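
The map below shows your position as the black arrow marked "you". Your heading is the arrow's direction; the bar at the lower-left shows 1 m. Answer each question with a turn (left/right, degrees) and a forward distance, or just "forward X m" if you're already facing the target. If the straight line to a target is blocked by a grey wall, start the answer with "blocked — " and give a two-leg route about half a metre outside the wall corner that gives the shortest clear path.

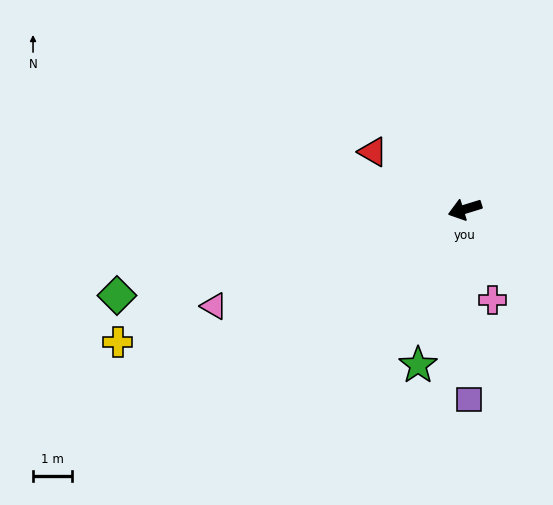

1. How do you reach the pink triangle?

turn left 4°, forward 6.9 m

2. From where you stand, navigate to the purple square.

turn left 74°, forward 4.9 m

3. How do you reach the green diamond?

turn right 3°, forward 9.2 m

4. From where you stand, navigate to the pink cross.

turn left 90°, forward 2.4 m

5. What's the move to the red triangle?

turn right 49°, forward 2.8 m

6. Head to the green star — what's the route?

turn left 56°, forward 4.2 m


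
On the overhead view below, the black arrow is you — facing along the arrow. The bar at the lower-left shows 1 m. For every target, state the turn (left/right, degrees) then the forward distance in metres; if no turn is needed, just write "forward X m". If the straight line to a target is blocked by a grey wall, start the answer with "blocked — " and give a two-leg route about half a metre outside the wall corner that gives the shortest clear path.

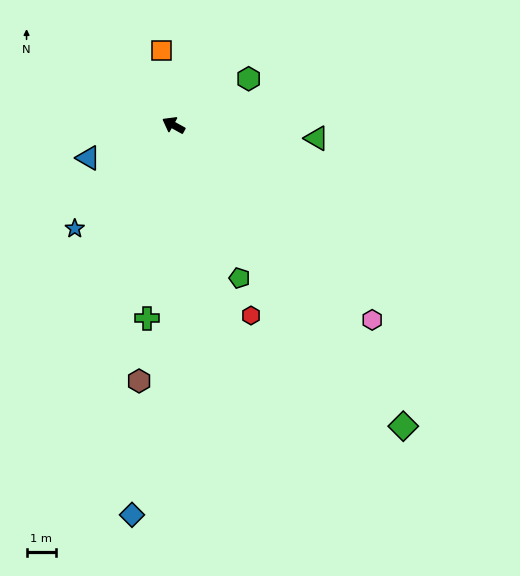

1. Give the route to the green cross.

turn left 111°, forward 6.7 m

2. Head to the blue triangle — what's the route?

turn left 50°, forward 3.2 m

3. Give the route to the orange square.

turn right 52°, forward 2.6 m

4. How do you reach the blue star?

turn left 75°, forward 4.9 m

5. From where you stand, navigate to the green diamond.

turn left 156°, forward 13.1 m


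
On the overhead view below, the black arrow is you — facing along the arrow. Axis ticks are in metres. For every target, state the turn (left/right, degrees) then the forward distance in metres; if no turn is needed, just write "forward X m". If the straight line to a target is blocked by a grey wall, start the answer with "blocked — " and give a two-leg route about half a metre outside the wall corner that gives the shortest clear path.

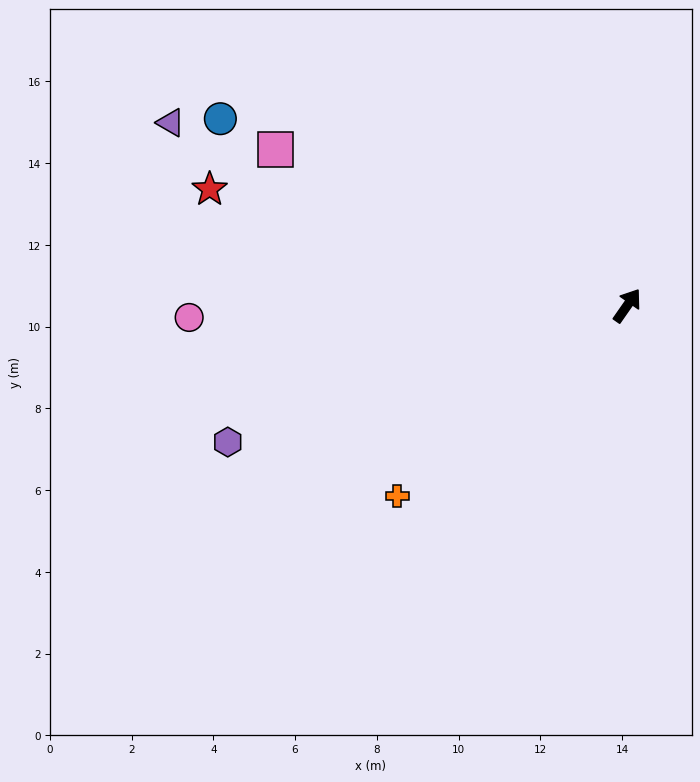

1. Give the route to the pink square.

turn left 101°, forward 9.4 m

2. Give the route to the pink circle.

turn left 126°, forward 10.7 m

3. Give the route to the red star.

turn left 109°, forward 10.6 m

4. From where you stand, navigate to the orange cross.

turn left 165°, forward 7.3 m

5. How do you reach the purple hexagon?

turn left 144°, forward 10.3 m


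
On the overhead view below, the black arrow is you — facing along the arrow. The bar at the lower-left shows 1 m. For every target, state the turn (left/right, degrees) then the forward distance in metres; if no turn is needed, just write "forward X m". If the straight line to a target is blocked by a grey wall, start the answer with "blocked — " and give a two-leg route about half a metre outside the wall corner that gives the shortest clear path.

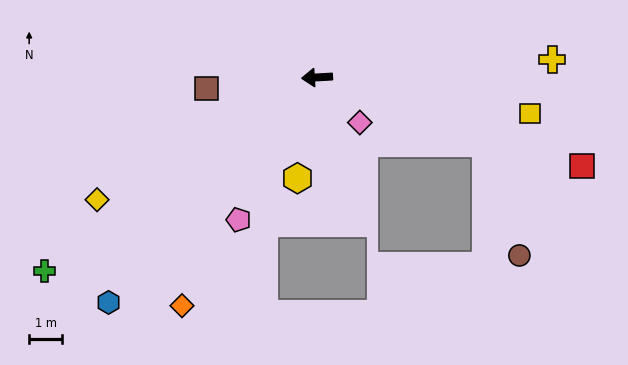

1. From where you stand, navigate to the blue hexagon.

turn left 44°, forward 9.2 m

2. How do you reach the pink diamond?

turn left 130°, forward 1.9 m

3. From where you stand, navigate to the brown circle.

blocked — turn left 156°, forward 5.4 m, then turn right 53°, forward 3.5 m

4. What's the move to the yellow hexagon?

turn left 76°, forward 3.1 m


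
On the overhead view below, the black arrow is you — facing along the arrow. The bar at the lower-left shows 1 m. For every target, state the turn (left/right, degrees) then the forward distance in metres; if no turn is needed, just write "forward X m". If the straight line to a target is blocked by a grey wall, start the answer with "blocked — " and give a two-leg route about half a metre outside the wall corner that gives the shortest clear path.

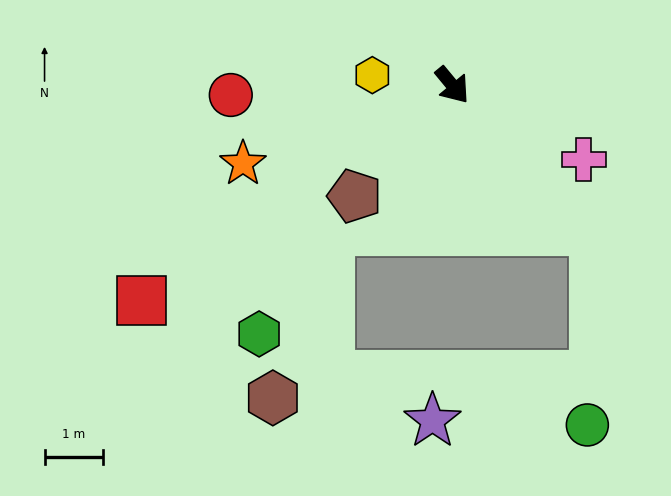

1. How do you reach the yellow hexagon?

turn right 137°, forward 1.4 m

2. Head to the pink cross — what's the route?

turn left 21°, forward 2.6 m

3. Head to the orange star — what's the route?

turn right 109°, forward 3.8 m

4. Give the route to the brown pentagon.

turn right 81°, forward 2.5 m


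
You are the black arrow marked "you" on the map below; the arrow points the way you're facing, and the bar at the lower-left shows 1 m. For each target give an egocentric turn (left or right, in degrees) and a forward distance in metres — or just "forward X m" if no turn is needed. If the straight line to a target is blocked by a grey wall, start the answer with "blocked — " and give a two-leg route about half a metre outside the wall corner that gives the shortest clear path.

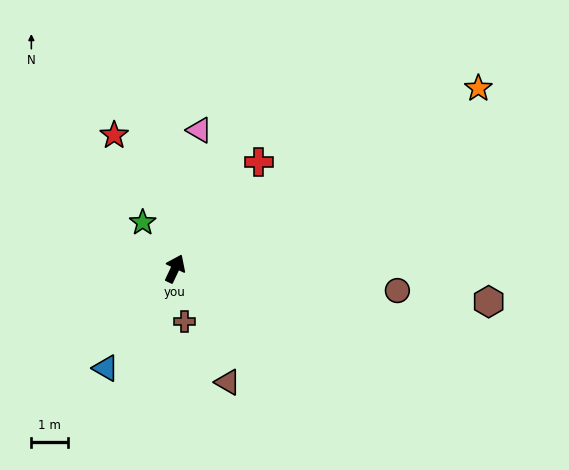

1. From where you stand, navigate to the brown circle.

turn right 70°, forward 6.1 m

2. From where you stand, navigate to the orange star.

turn right 34°, forward 9.7 m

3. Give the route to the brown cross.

turn right 144°, forward 1.5 m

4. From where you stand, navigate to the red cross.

turn right 13°, forward 3.7 m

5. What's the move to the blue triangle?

turn left 170°, forward 3.3 m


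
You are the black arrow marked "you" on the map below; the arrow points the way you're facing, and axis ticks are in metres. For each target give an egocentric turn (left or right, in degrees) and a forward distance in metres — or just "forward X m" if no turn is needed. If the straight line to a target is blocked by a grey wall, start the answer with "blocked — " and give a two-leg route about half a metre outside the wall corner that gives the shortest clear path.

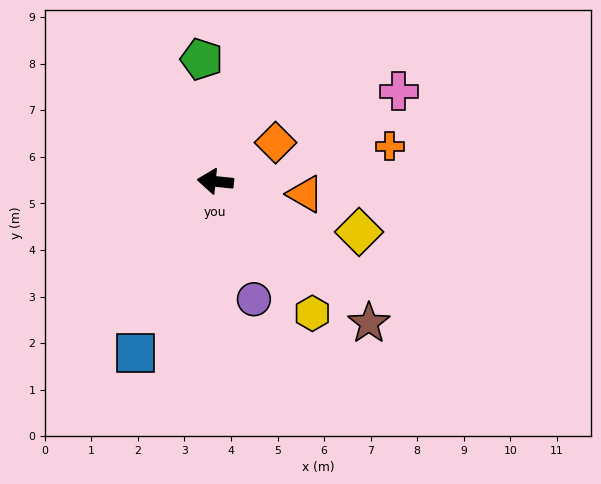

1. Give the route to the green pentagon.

turn right 78°, forward 2.6 m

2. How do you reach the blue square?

turn left 71°, forward 4.1 m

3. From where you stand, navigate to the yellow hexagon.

turn left 132°, forward 3.5 m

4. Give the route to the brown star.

turn left 143°, forward 4.5 m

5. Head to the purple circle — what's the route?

turn left 114°, forward 2.7 m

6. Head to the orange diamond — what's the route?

turn right 141°, forward 1.5 m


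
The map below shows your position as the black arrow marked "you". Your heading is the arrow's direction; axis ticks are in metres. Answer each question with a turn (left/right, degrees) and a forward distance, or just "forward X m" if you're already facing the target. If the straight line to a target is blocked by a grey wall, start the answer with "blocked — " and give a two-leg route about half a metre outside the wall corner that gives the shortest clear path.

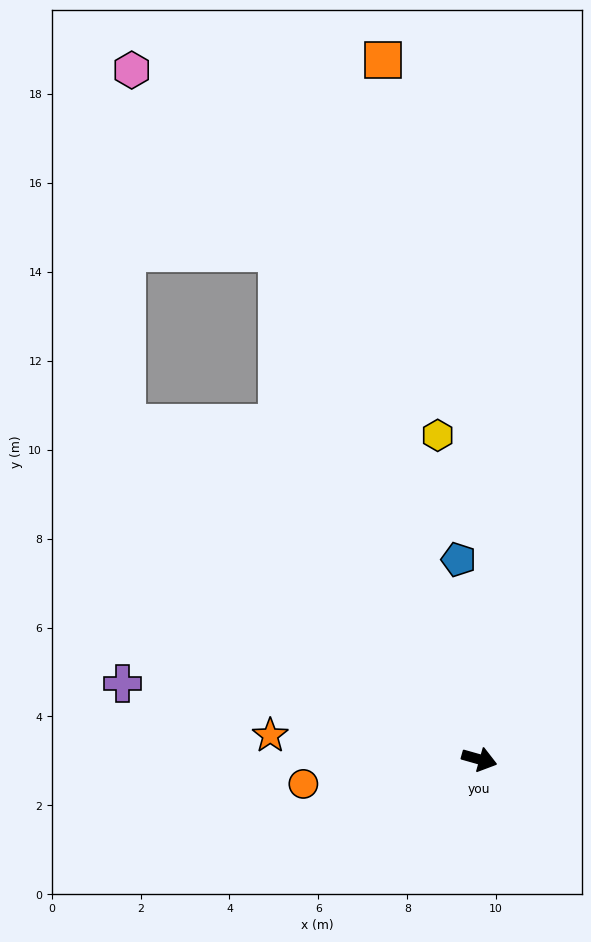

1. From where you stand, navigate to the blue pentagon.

turn left 112°, forward 4.5 m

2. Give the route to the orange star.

turn right 171°, forward 4.7 m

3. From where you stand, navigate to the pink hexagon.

blocked — turn left 128°, forward 12.3 m, then turn left 16°, forward 5.3 m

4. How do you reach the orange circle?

turn right 156°, forward 4.0 m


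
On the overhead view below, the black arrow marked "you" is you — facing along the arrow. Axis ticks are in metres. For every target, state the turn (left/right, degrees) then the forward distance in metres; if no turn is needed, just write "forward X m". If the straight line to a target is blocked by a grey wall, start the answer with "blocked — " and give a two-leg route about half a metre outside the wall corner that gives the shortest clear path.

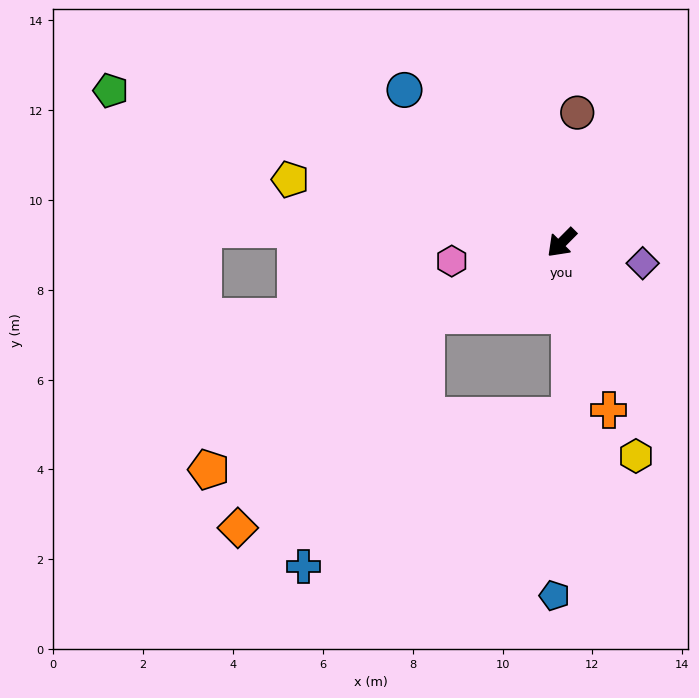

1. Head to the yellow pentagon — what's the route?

turn right 58°, forward 6.2 m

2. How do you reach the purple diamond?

turn left 121°, forward 1.9 m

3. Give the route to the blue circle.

turn right 89°, forward 4.9 m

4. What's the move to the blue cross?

blocked — turn right 17°, forward 3.4 m, then turn left 36°, forward 6.2 m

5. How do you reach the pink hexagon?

turn right 36°, forward 2.5 m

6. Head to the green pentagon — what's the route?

turn right 64°, forward 10.6 m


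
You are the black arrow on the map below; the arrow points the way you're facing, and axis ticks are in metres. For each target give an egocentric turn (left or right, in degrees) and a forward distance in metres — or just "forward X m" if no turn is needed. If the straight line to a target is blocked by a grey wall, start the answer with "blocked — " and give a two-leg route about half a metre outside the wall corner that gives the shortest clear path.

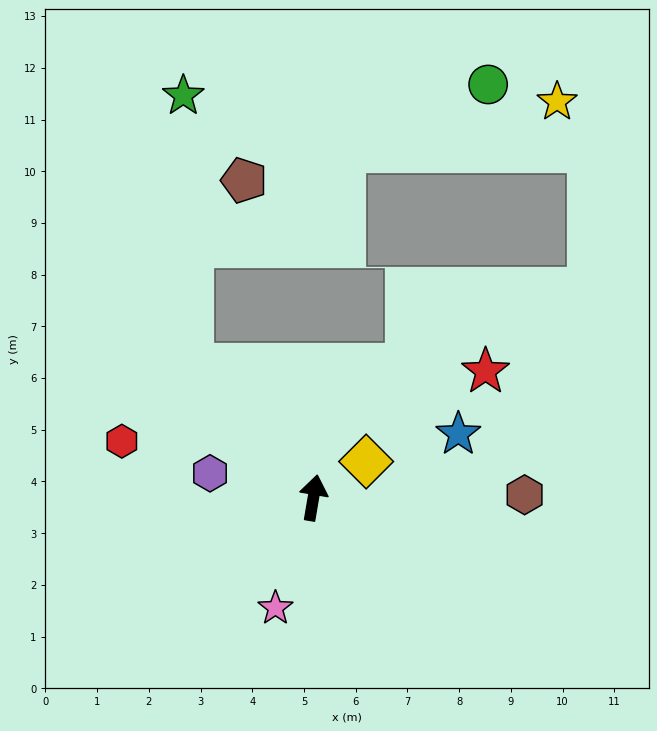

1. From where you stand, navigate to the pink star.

turn left 171°, forward 2.3 m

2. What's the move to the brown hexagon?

turn right 80°, forward 4.1 m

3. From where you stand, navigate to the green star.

blocked — turn left 52°, forward 3.5 m, then turn right 41°, forward 5.2 m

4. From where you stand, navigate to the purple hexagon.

turn left 86°, forward 2.1 m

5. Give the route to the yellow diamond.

turn right 46°, forward 1.2 m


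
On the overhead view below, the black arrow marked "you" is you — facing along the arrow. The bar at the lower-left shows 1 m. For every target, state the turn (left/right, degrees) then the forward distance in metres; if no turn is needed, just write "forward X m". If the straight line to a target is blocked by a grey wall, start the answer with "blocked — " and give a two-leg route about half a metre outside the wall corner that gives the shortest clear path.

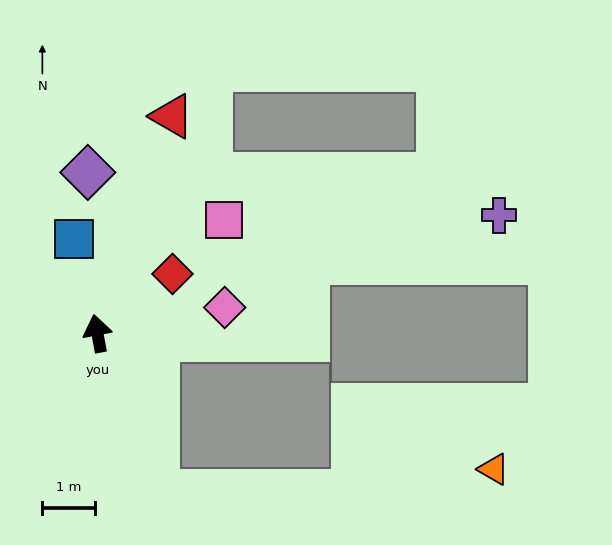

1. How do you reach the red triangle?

turn right 30°, forward 4.3 m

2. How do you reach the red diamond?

turn right 62°, forward 1.8 m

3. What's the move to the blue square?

turn left 3°, forward 1.8 m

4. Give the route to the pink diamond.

turn right 89°, forward 2.4 m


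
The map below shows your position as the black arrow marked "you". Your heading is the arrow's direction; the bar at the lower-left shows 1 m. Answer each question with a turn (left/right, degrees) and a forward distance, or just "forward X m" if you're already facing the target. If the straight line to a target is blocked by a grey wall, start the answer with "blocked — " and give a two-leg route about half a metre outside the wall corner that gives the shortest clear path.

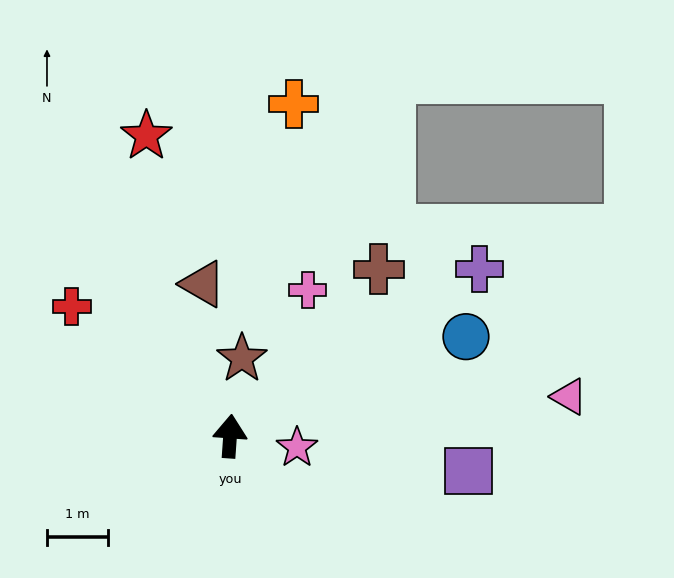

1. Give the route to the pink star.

turn right 96°, forward 1.1 m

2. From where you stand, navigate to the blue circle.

turn right 63°, forward 4.2 m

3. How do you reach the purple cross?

turn right 52°, forward 4.9 m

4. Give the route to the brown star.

turn right 5°, forward 1.3 m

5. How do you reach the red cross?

turn left 55°, forward 3.3 m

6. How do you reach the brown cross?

turn right 38°, forward 3.6 m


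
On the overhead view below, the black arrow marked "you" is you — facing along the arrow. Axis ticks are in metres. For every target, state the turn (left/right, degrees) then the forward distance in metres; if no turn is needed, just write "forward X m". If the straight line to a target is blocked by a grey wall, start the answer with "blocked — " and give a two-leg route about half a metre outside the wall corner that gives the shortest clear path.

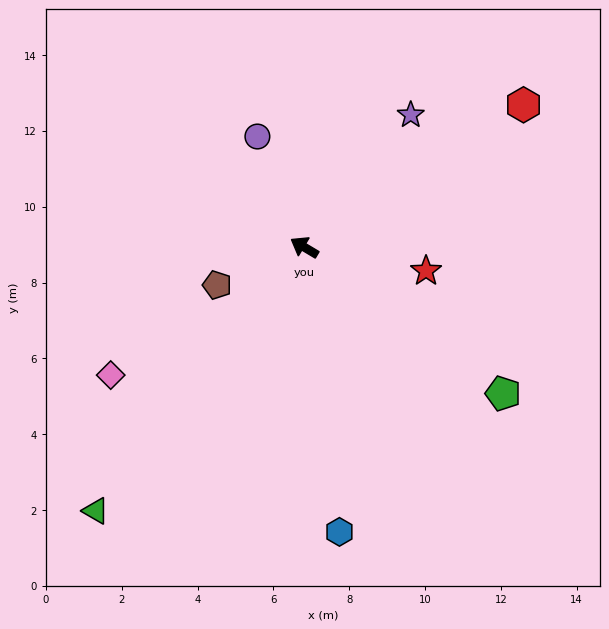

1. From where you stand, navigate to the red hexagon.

turn right 116°, forward 6.9 m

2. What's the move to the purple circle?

turn right 36°, forward 3.2 m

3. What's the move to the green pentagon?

turn left 174°, forward 6.5 m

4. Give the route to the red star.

turn right 160°, forward 3.3 m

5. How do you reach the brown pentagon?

turn left 54°, forward 2.5 m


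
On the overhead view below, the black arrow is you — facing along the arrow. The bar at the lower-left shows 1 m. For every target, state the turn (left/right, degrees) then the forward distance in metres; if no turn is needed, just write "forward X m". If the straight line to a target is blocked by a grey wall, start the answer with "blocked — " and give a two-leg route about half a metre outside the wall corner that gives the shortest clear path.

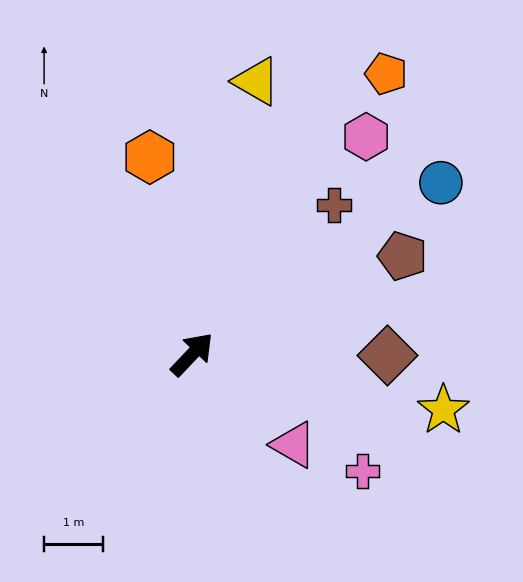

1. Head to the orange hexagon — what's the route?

turn left 56°, forward 3.4 m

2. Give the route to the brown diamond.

turn right 47°, forward 3.3 m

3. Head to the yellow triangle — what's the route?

turn left 30°, forward 4.8 m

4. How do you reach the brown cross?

forward 3.5 m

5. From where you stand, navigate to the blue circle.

turn right 12°, forward 5.1 m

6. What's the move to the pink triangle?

turn right 88°, forward 2.3 m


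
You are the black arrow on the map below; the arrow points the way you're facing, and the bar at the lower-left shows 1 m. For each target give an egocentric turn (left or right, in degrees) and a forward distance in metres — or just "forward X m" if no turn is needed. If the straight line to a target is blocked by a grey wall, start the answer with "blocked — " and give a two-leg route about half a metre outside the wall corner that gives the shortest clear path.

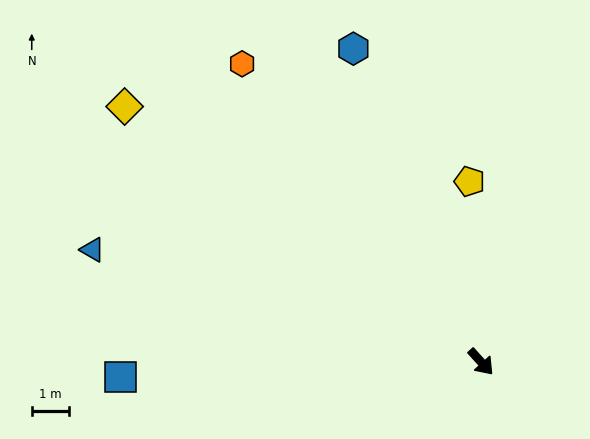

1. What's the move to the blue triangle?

turn right 148°, forward 10.8 m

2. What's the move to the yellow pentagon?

turn left 142°, forward 4.8 m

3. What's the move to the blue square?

turn right 130°, forward 9.6 m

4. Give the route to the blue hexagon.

turn left 160°, forward 9.0 m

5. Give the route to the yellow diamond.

turn right 168°, forward 11.7 m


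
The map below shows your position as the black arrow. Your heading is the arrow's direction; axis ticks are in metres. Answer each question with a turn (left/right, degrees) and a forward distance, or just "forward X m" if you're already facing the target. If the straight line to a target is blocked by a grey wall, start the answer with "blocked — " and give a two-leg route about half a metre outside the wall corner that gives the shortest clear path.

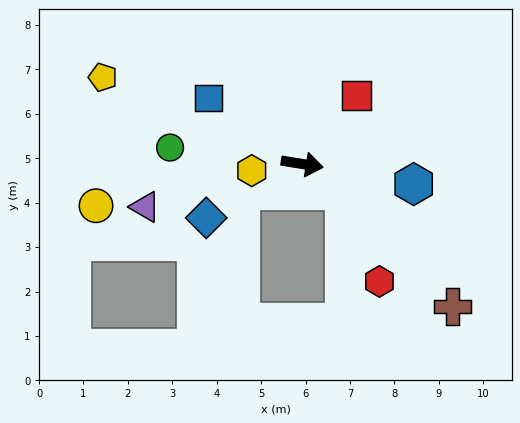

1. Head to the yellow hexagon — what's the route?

turn right 163°, forward 1.1 m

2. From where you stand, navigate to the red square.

turn left 61°, forward 2.0 m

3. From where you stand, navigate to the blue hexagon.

forward 2.5 m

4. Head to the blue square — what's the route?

turn left 154°, forward 2.6 m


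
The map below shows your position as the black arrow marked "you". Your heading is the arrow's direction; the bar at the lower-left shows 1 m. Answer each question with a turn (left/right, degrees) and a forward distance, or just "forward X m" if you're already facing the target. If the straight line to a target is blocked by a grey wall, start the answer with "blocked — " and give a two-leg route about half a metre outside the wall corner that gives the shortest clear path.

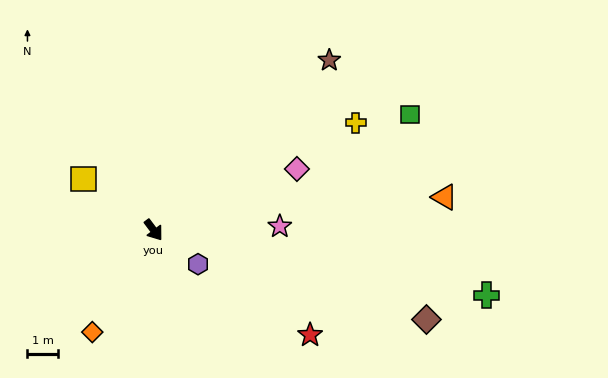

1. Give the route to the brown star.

turn left 97°, forward 8.0 m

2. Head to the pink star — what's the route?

turn left 55°, forward 4.1 m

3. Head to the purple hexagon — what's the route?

turn left 16°, forward 1.8 m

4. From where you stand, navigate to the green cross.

turn left 42°, forward 11.1 m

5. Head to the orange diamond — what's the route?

turn right 68°, forward 3.9 m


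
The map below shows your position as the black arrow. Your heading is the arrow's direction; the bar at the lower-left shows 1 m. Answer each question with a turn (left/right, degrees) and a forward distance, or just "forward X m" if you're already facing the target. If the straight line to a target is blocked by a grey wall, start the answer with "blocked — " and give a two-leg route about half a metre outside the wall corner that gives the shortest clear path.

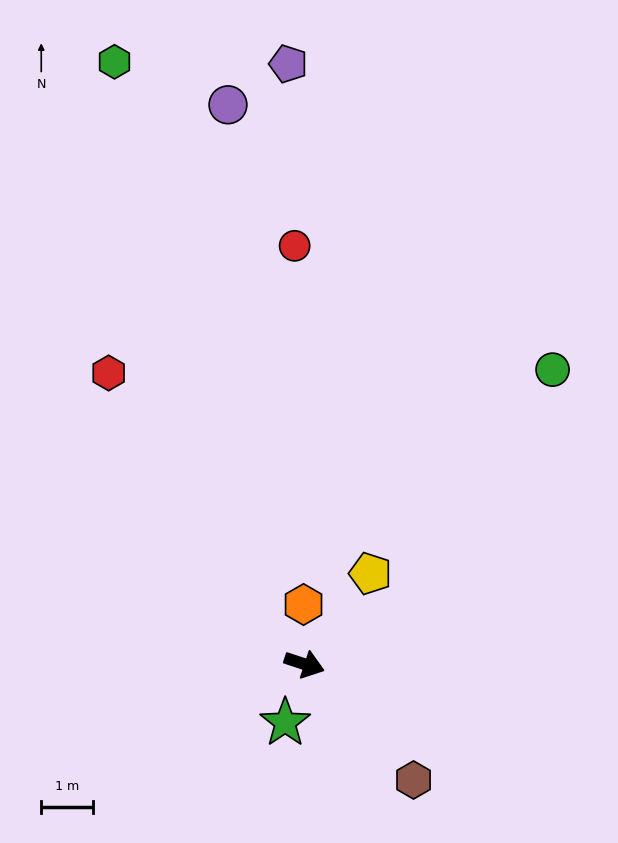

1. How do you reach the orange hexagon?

turn left 109°, forward 1.1 m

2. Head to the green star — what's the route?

turn right 90°, forward 1.2 m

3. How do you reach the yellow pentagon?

turn left 72°, forward 2.2 m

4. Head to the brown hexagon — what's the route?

turn right 29°, forward 3.1 m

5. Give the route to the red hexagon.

turn left 142°, forward 6.7 m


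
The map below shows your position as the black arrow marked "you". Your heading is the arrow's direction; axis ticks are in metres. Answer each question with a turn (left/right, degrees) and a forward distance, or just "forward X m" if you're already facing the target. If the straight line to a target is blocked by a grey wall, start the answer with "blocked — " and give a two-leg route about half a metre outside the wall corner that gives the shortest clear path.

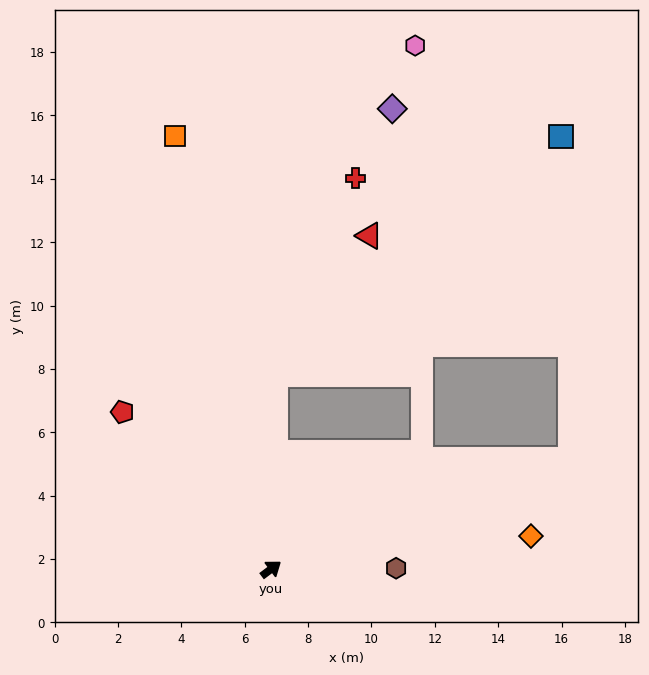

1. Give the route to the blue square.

blocked — turn left 52°, forward 6.2 m, then turn right 49°, forward 11.7 m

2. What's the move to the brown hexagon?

turn right 36°, forward 3.9 m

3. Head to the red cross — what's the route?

blocked — turn left 52°, forward 6.2 m, then turn right 21°, forward 6.7 m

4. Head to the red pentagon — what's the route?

turn left 97°, forward 6.8 m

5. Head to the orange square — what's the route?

turn left 66°, forward 14.0 m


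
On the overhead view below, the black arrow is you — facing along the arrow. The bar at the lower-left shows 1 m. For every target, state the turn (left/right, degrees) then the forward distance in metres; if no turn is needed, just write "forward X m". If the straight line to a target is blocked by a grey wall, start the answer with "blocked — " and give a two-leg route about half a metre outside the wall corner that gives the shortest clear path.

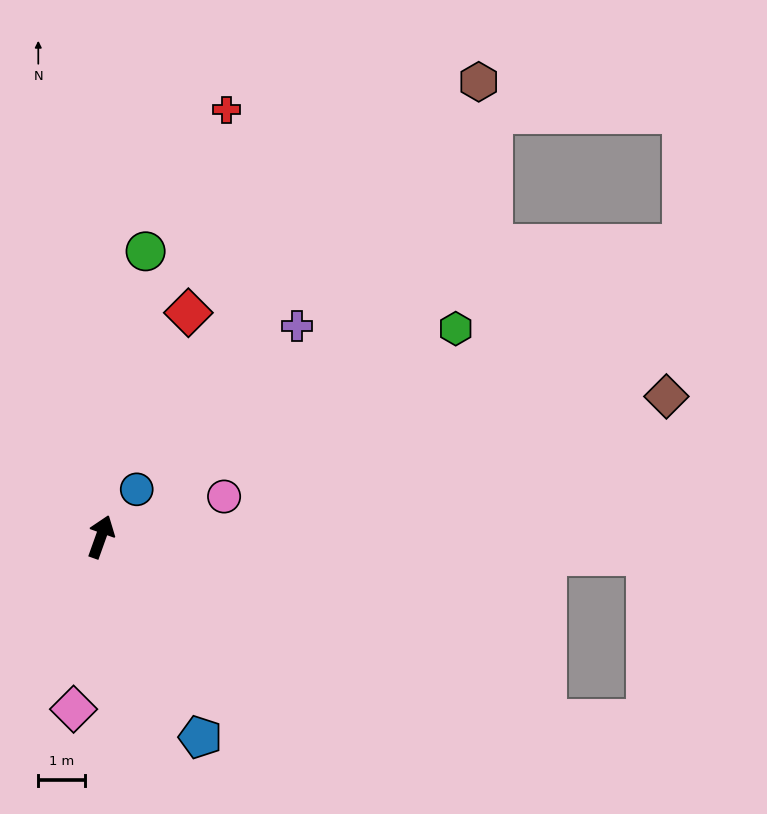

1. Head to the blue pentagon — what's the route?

turn right 134°, forward 4.8 m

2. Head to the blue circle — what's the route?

turn right 17°, forward 1.3 m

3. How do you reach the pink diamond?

turn right 169°, forward 3.8 m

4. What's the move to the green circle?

turn left 11°, forward 6.2 m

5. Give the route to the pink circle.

turn right 52°, forward 2.8 m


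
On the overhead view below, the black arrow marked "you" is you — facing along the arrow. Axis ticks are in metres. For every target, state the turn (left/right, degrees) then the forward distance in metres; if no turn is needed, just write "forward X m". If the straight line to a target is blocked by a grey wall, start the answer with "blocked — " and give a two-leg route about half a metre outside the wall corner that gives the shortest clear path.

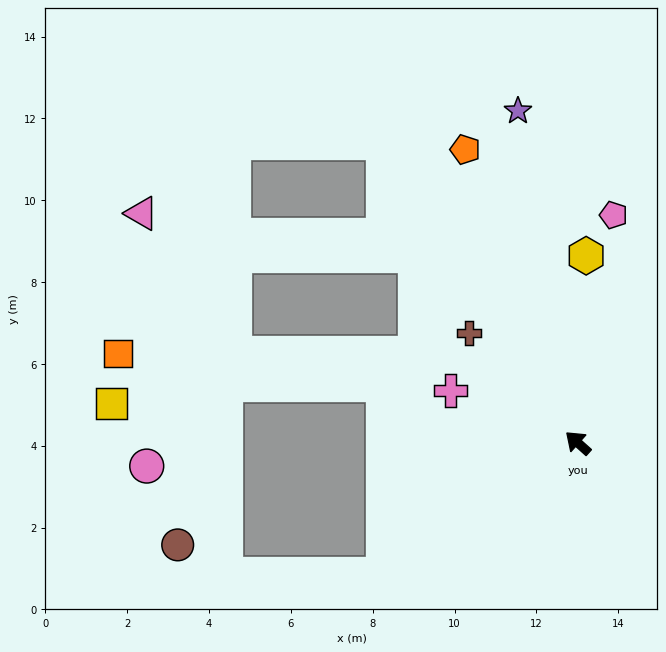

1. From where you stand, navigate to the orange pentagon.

turn right 27°, forward 7.7 m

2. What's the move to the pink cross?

turn left 19°, forward 3.4 m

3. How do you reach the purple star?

turn right 38°, forward 8.2 m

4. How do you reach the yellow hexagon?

turn right 51°, forward 4.6 m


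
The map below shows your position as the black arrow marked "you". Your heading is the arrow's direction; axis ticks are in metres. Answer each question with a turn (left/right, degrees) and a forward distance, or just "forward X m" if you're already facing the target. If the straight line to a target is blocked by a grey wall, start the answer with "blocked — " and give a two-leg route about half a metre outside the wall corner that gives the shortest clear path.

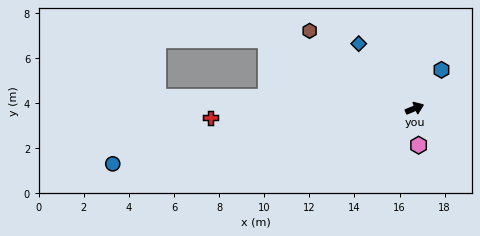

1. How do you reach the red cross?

turn left 160°, forward 9.1 m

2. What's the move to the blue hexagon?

turn left 33°, forward 2.1 m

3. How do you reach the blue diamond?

turn left 108°, forward 3.8 m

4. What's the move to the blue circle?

turn left 168°, forward 13.6 m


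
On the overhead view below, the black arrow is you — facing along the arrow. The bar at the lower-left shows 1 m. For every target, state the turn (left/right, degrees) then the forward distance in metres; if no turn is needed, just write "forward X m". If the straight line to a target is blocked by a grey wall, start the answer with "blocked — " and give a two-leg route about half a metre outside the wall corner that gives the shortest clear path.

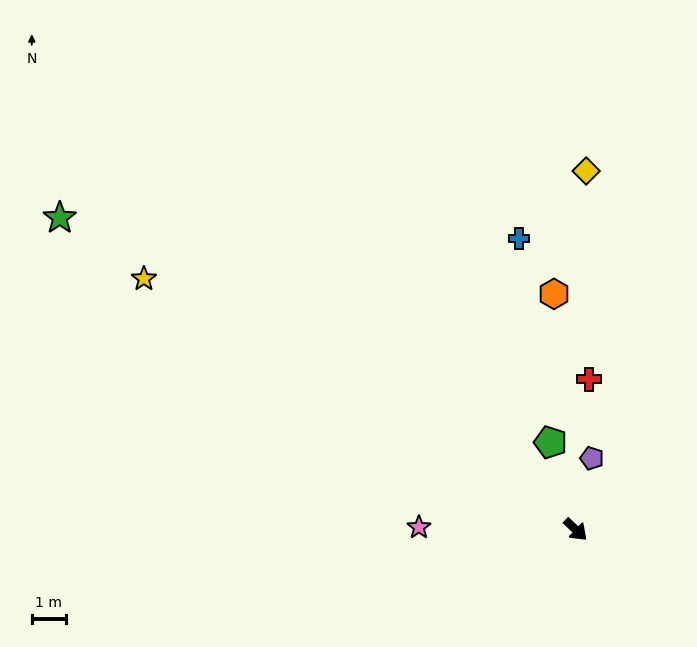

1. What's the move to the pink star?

turn right 137°, forward 4.6 m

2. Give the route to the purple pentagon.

turn left 121°, forward 2.1 m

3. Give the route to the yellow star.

turn right 167°, forward 14.5 m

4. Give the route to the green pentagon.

turn left 150°, forward 2.6 m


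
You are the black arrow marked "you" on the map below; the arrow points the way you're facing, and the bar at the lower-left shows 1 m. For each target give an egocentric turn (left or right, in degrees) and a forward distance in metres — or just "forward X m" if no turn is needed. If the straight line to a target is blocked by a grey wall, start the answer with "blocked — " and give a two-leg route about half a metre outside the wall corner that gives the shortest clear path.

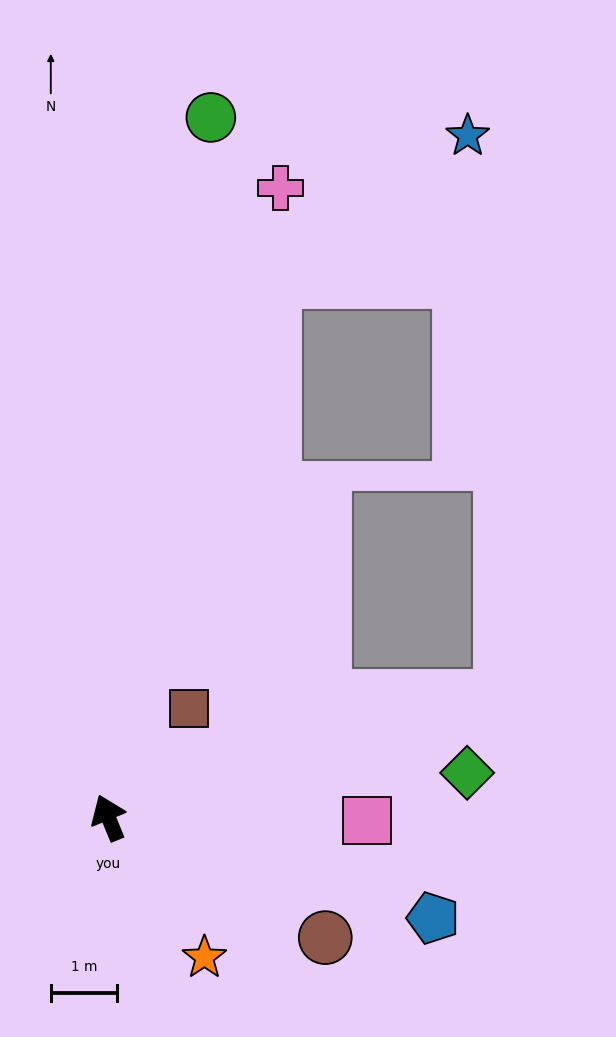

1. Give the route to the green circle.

turn right 31°, forward 10.6 m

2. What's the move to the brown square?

turn right 59°, forward 2.0 m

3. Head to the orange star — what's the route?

turn right 168°, forward 2.6 m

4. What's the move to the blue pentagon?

turn right 129°, forward 5.1 m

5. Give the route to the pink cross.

turn right 37°, forward 9.8 m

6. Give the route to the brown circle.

turn right 141°, forward 3.7 m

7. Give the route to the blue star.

blocked — turn right 39°, forward 8.5 m, then turn right 37°, forward 3.6 m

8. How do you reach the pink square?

turn right 113°, forward 3.9 m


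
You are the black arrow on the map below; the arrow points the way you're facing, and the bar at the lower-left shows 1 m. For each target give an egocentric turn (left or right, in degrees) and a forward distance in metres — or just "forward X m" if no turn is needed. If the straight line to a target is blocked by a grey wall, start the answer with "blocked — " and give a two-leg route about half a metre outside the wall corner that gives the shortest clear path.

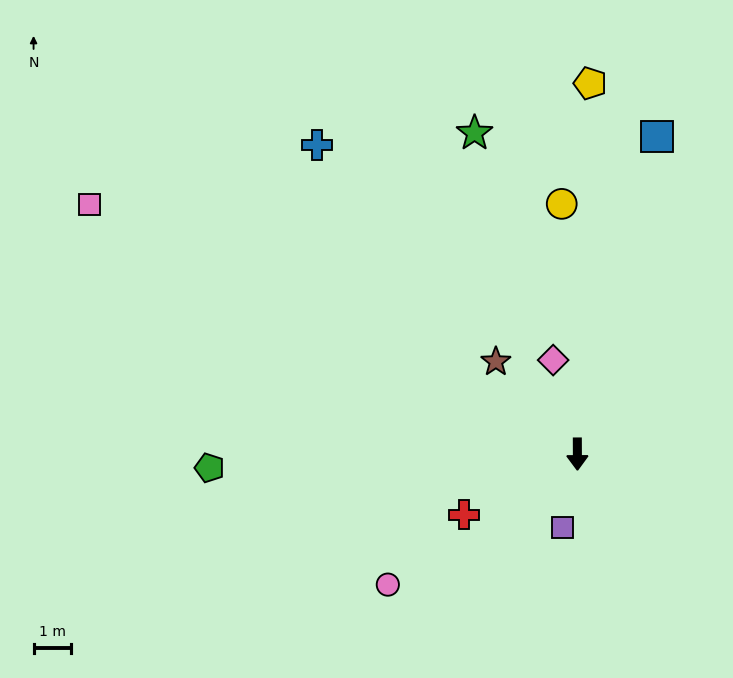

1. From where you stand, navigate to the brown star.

turn right 139°, forward 3.3 m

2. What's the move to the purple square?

turn right 12°, forward 2.0 m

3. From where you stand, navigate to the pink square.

turn right 117°, forward 14.7 m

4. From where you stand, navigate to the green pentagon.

turn right 88°, forward 9.9 m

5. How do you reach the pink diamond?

turn right 166°, forward 2.6 m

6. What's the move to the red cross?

turn right 62°, forward 3.4 m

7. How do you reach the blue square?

turn left 166°, forward 8.8 m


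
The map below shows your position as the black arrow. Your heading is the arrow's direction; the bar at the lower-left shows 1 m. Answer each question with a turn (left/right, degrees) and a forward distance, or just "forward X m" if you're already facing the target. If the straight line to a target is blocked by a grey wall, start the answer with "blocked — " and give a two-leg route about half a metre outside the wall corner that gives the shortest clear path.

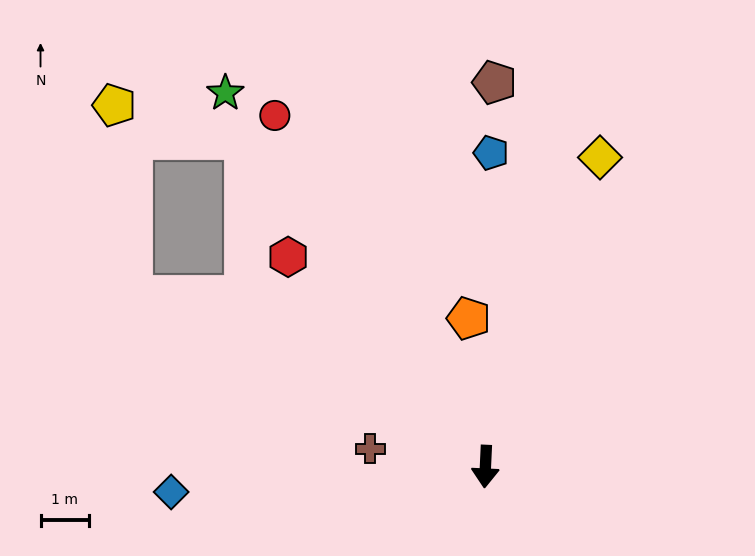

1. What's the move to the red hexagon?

turn right 134°, forward 5.9 m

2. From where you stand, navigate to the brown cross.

turn right 96°, forward 2.4 m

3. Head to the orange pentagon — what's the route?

turn right 171°, forward 3.1 m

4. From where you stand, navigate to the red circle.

turn right 146°, forward 8.4 m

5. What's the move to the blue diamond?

turn right 83°, forward 6.4 m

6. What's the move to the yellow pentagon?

blocked — turn right 141°, forward 8.3 m, then turn left 39°, forward 2.8 m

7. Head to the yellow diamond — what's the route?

turn left 162°, forward 6.7 m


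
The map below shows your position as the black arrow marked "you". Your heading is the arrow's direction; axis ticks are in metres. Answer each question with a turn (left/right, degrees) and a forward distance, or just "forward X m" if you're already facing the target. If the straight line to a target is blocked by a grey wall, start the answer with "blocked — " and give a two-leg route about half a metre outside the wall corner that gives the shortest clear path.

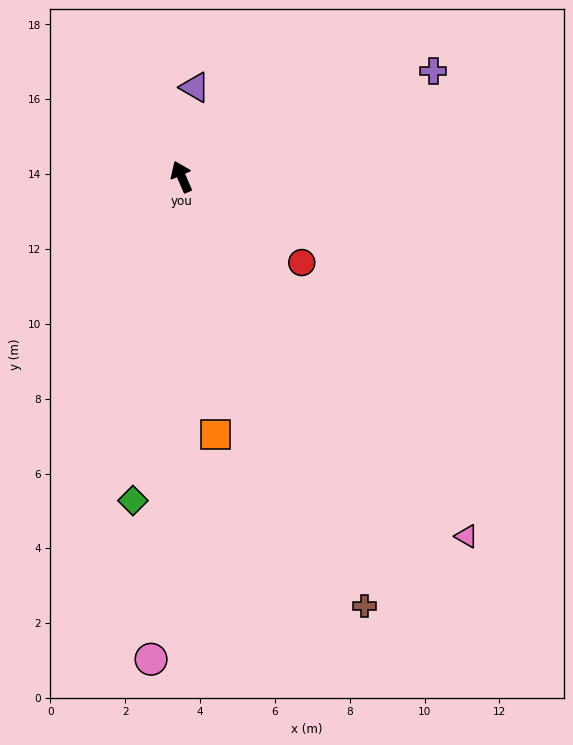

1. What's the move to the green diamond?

turn left 148°, forward 8.8 m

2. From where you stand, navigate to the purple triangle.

turn right 32°, forward 2.4 m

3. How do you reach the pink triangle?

turn right 165°, forward 12.3 m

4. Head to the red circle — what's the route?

turn right 149°, forward 3.9 m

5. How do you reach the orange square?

turn left 164°, forward 6.9 m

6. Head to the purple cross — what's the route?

turn right 91°, forward 7.3 m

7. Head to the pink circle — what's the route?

turn left 153°, forward 12.9 m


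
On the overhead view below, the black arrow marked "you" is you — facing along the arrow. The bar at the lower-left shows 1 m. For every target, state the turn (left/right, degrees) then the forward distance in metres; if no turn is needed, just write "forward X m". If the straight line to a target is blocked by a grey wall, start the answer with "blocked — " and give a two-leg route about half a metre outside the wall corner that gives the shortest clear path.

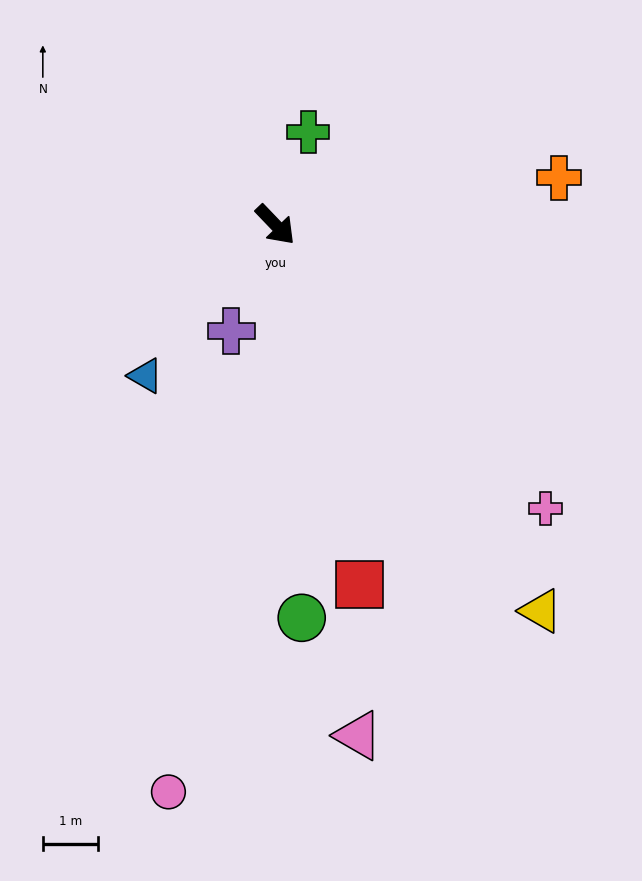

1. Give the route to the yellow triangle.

turn right 9°, forward 8.5 m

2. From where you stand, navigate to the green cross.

turn left 117°, forward 1.8 m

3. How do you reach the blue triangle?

turn right 84°, forward 3.6 m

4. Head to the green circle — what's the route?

turn right 40°, forward 7.1 m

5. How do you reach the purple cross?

turn right 66°, forward 2.1 m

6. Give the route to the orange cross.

turn left 56°, forward 5.2 m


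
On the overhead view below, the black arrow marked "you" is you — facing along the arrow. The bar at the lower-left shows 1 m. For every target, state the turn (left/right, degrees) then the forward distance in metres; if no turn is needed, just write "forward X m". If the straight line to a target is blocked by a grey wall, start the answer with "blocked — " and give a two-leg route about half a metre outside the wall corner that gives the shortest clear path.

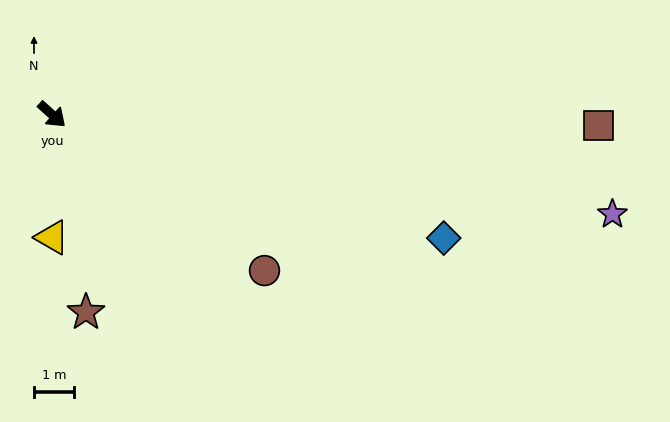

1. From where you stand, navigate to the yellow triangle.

turn right 48°, forward 3.1 m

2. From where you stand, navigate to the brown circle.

turn left 6°, forward 6.7 m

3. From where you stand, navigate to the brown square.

turn left 41°, forward 13.8 m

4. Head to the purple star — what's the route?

turn left 32°, forward 14.4 m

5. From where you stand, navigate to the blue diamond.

turn left 25°, forward 10.4 m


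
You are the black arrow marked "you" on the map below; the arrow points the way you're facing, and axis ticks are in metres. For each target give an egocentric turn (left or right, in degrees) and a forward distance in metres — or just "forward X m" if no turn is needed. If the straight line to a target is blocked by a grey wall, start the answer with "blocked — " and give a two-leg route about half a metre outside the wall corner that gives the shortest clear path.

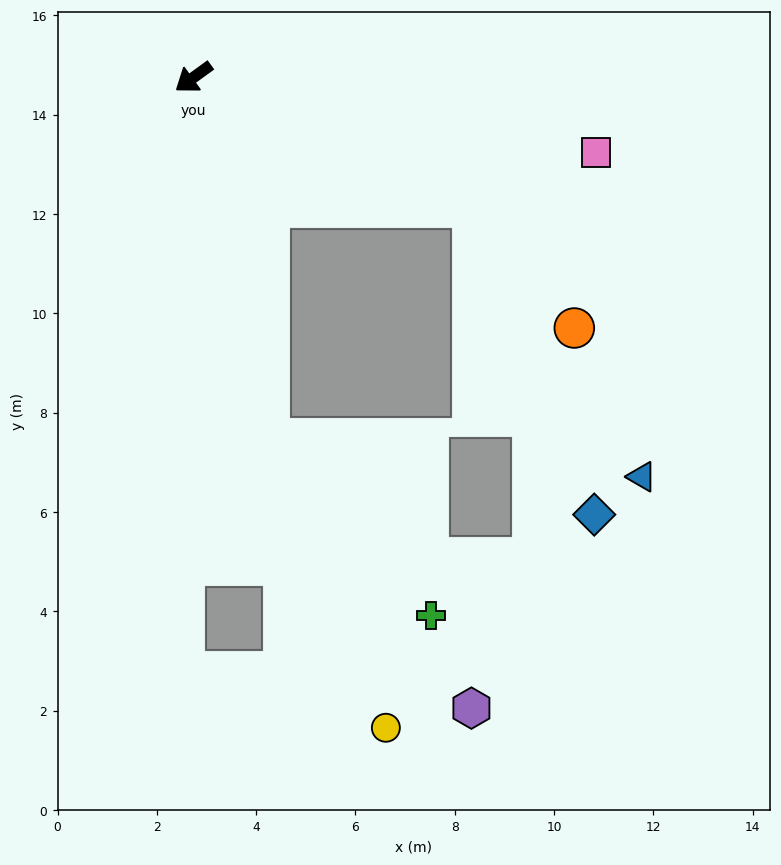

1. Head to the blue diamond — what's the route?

blocked — turn left 119°, forward 6.2 m, then turn right 43°, forward 6.7 m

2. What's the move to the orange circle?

blocked — turn left 119°, forward 6.2 m, then turn right 25°, forward 3.2 m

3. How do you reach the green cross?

blocked — turn left 66°, forward 7.4 m, then turn left 31°, forward 4.8 m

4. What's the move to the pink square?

turn left 133°, forward 8.2 m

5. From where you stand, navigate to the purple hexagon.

blocked — turn left 66°, forward 7.4 m, then turn left 25°, forward 6.8 m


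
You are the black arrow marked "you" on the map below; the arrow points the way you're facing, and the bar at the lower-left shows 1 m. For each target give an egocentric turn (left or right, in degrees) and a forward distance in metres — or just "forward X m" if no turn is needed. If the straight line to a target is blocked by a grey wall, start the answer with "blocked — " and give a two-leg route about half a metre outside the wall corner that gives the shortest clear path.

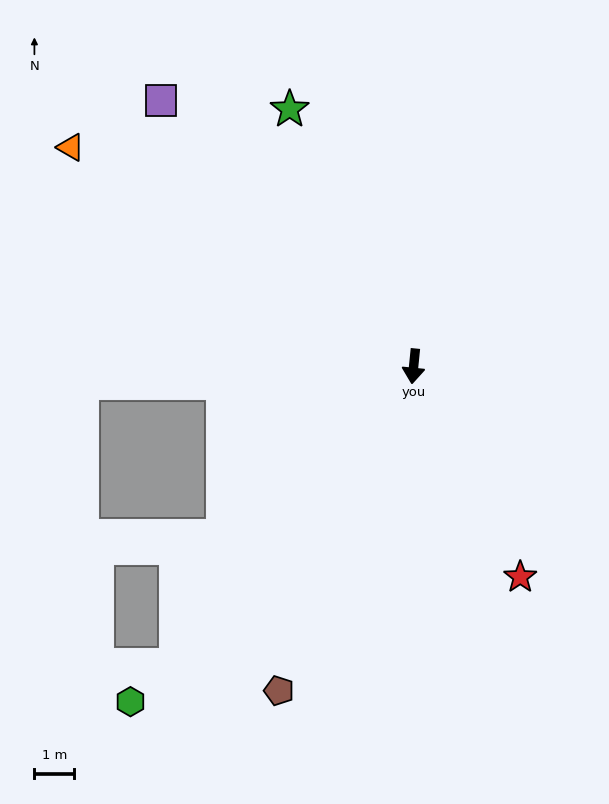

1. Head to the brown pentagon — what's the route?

turn right 17°, forward 8.8 m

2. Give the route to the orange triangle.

turn right 117°, forward 10.2 m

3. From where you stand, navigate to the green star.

turn right 149°, forward 7.2 m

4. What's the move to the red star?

turn left 33°, forward 5.9 m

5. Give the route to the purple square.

turn right 131°, forward 9.2 m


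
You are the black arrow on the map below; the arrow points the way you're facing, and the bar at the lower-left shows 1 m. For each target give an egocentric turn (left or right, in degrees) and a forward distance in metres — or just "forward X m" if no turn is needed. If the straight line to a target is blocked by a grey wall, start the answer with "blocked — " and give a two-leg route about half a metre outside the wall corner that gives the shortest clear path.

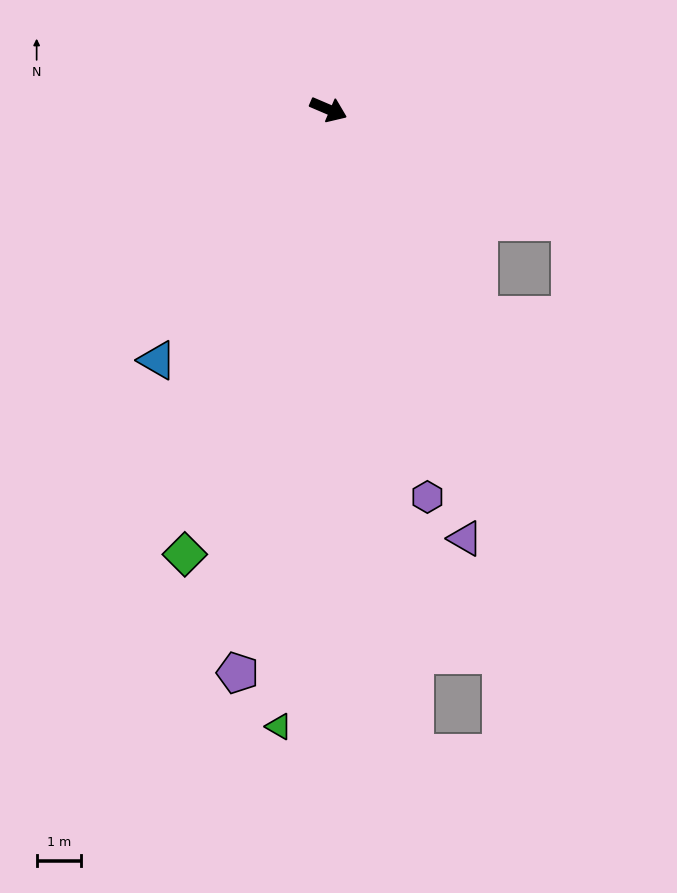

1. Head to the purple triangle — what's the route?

turn right 49°, forward 10.2 m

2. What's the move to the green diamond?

turn right 85°, forward 10.6 m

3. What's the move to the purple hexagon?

turn right 53°, forward 9.1 m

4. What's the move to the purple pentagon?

turn right 76°, forward 12.9 m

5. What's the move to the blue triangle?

turn right 101°, forward 6.9 m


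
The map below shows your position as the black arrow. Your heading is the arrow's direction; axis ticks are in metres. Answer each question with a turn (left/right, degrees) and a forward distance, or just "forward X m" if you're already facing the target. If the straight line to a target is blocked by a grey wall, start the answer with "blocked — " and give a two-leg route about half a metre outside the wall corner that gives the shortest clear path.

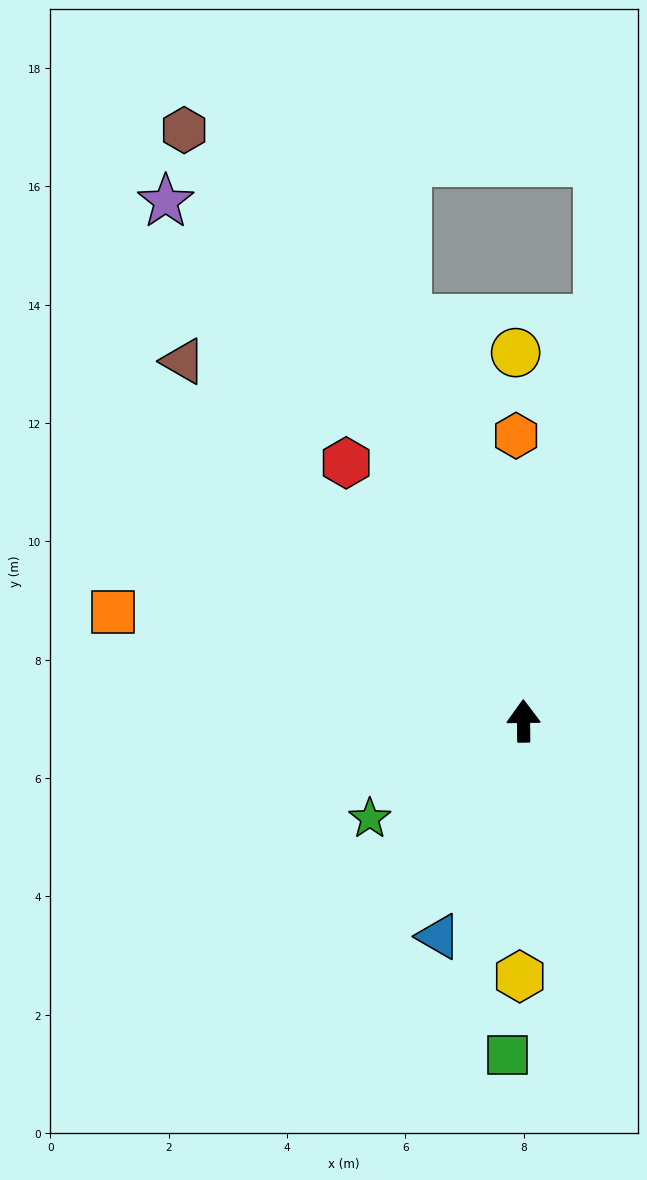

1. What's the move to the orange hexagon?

forward 4.8 m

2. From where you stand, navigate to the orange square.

turn left 74°, forward 7.2 m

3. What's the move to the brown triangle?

turn left 43°, forward 8.4 m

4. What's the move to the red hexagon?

turn left 34°, forward 5.3 m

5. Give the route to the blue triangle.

turn left 158°, forward 3.9 m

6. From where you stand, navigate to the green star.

turn left 122°, forward 3.1 m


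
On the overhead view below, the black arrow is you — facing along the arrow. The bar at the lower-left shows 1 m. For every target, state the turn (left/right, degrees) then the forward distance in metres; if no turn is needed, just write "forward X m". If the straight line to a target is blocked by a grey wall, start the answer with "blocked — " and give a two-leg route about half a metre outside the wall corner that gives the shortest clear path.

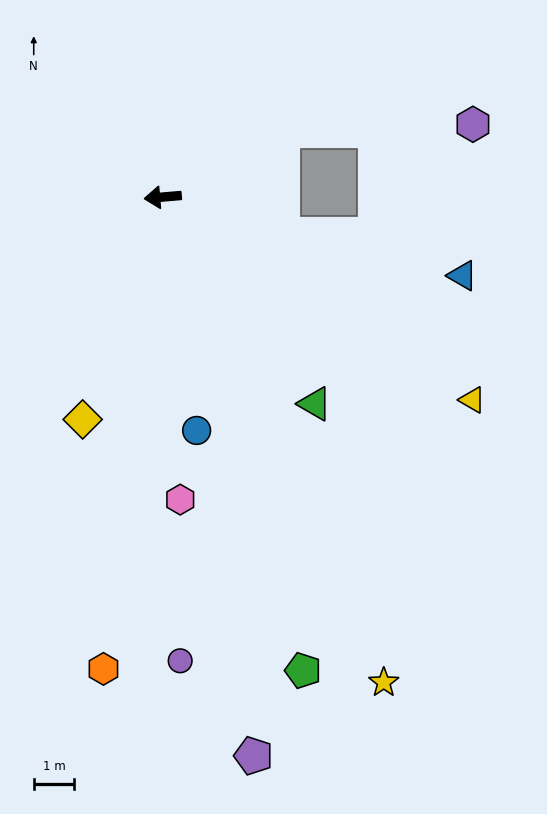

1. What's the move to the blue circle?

turn left 93°, forward 5.8 m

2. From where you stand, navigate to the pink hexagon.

turn left 88°, forward 7.5 m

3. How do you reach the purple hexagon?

blocked — turn right 156°, forward 3.4 m, then turn right 27°, forward 4.7 m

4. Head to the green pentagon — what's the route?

turn left 102°, forward 12.2 m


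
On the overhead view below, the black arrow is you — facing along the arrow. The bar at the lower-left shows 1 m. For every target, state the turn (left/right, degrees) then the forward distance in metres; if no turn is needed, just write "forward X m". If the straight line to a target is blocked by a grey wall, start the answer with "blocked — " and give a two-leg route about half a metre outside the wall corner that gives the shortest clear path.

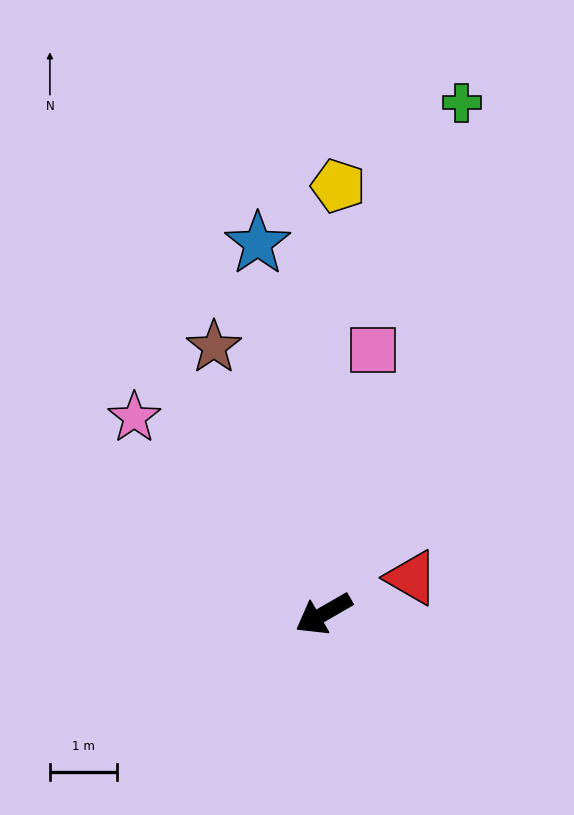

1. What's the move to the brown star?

turn right 98°, forward 4.3 m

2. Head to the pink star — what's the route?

turn right 76°, forward 4.1 m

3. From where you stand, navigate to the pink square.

turn right 131°, forward 4.0 m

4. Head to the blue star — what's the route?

turn right 110°, forward 5.6 m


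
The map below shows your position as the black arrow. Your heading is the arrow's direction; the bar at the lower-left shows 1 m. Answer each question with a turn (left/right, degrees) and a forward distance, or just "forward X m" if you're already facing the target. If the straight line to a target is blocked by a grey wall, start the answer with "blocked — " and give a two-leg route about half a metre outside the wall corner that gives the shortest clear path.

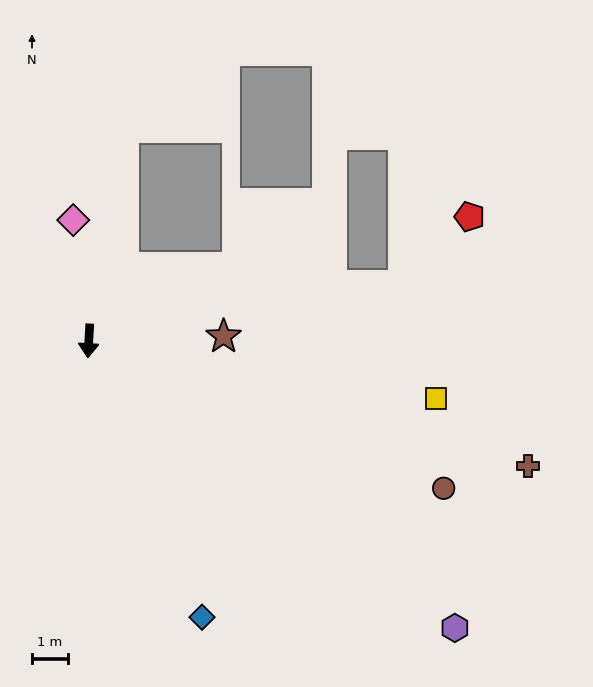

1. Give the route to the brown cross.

turn left 77°, forward 12.7 m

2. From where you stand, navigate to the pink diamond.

turn right 169°, forward 3.4 m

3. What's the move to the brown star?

turn left 95°, forward 3.7 m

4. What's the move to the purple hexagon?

turn left 55°, forward 12.9 m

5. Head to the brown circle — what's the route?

turn left 71°, forward 10.7 m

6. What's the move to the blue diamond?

turn left 26°, forward 8.3 m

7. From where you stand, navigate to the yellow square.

turn left 84°, forward 9.8 m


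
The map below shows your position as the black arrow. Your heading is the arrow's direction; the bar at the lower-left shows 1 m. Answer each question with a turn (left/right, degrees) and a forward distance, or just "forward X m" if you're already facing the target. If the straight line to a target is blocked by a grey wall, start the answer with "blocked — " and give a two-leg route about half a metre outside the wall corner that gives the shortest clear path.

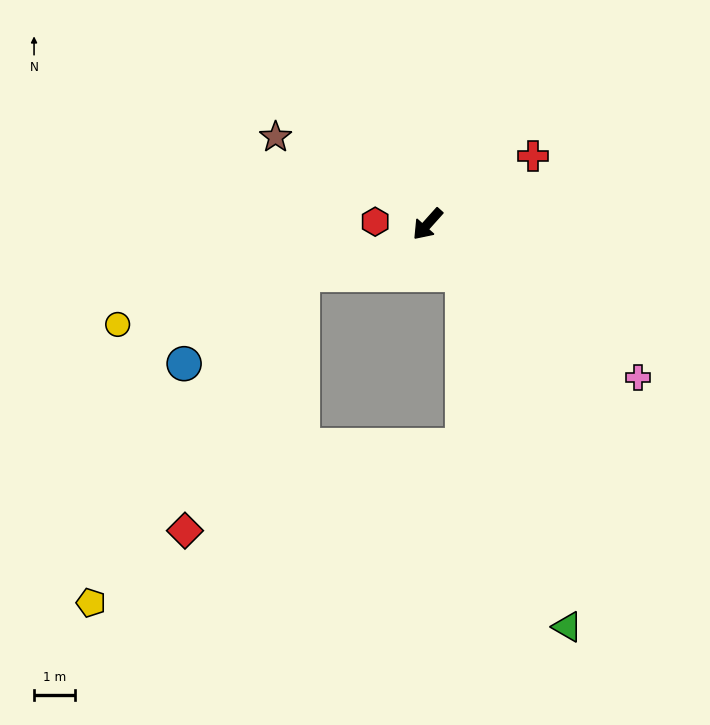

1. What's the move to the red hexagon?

turn right 51°, forward 1.3 m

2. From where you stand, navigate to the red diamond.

blocked — turn right 26°, forward 3.3 m, then turn left 43°, forward 6.9 m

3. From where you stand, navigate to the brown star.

turn right 78°, forward 4.3 m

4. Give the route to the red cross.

turn left 165°, forward 3.1 m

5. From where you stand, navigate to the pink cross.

turn left 96°, forward 6.4 m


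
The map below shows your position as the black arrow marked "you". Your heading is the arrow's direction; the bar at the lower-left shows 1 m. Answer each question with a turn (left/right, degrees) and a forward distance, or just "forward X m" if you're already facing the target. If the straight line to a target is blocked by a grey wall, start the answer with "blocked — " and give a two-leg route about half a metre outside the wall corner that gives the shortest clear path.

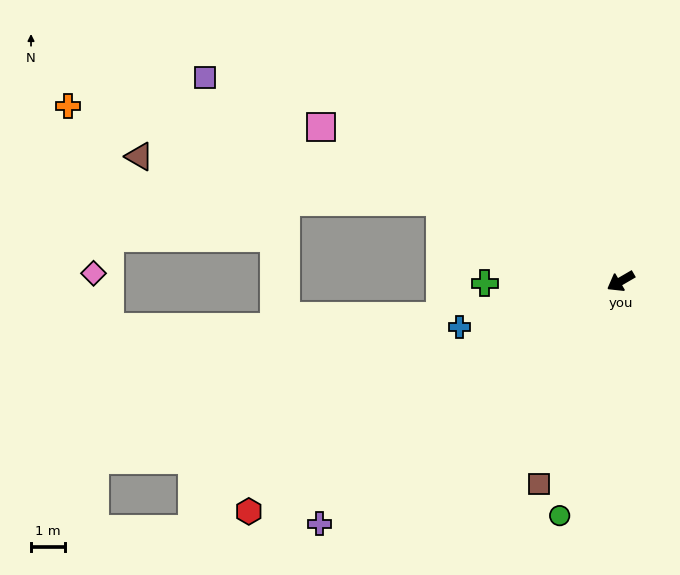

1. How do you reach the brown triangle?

blocked — turn right 54°, forward 5.8 m, then turn left 15°, forward 8.9 m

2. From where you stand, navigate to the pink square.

turn right 57°, forward 9.9 m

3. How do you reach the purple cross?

turn left 9°, forward 11.4 m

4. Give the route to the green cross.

turn right 29°, forward 4.0 m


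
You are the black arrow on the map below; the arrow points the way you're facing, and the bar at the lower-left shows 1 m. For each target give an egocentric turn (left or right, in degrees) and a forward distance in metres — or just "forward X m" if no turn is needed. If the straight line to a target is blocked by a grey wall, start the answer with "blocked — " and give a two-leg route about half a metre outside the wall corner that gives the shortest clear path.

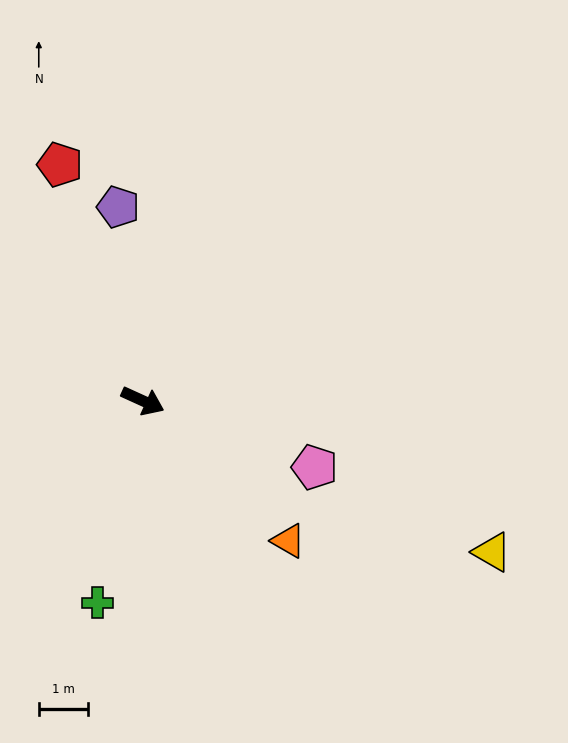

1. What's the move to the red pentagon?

turn left 134°, forward 5.1 m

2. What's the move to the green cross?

turn right 78°, forward 4.2 m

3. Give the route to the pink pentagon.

turn left 3°, forward 3.8 m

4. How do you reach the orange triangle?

turn right 19°, forward 4.1 m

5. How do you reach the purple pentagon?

turn left 122°, forward 4.0 m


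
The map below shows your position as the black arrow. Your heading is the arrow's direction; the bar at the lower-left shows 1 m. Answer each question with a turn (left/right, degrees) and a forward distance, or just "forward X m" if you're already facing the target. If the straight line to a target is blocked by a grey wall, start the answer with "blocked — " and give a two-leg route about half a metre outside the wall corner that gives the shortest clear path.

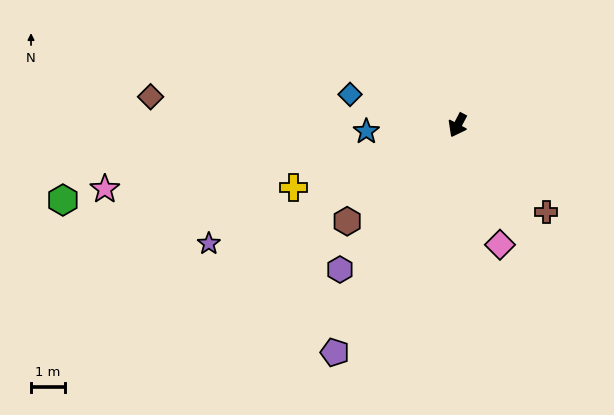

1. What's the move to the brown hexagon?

turn right 21°, forward 4.3 m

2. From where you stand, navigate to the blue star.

turn right 58°, forward 2.7 m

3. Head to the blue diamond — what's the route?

turn right 78°, forward 3.3 m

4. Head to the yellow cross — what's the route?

turn right 41°, forward 5.1 m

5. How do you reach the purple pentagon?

forward 7.5 m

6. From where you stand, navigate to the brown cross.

turn left 74°, forward 3.6 m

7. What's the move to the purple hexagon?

turn right 11°, forward 5.4 m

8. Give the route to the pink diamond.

turn left 47°, forward 3.7 m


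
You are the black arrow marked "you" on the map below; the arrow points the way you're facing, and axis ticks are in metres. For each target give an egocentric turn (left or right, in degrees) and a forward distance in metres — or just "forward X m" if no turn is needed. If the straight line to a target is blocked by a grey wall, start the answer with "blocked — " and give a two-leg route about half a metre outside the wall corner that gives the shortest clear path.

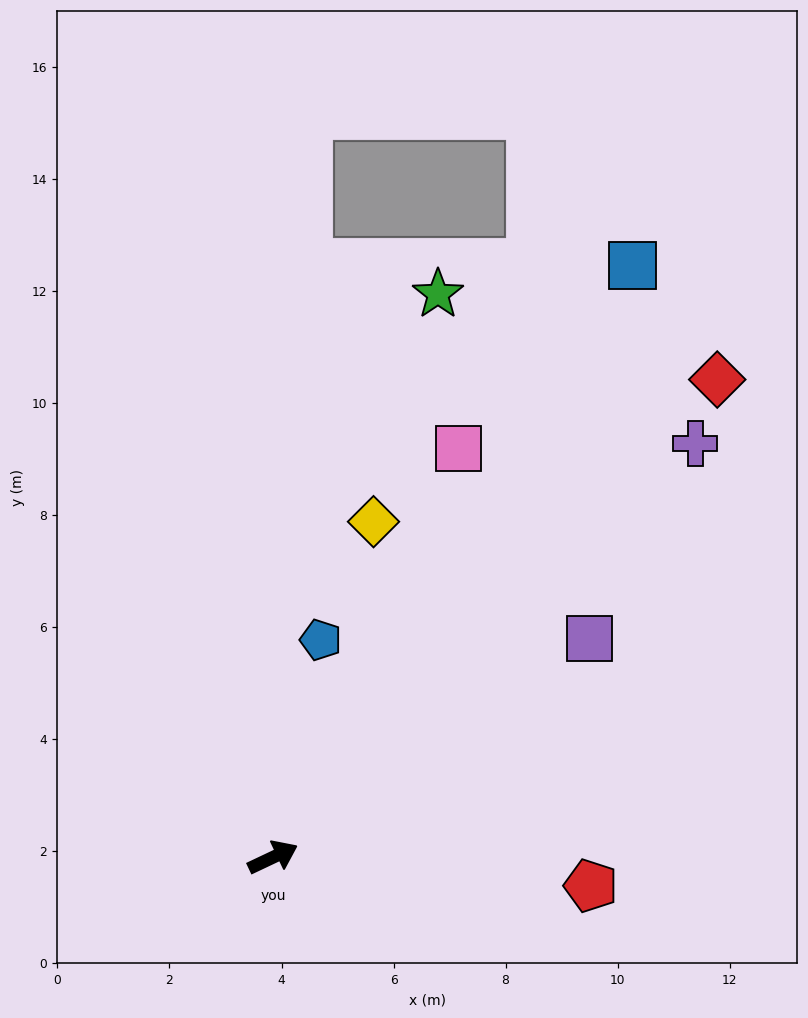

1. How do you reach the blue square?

turn left 33°, forward 12.4 m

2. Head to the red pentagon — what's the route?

turn right 30°, forward 5.7 m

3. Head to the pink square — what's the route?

turn left 40°, forward 8.0 m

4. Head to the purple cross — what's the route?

turn left 19°, forward 10.6 m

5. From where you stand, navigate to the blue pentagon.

turn left 52°, forward 4.0 m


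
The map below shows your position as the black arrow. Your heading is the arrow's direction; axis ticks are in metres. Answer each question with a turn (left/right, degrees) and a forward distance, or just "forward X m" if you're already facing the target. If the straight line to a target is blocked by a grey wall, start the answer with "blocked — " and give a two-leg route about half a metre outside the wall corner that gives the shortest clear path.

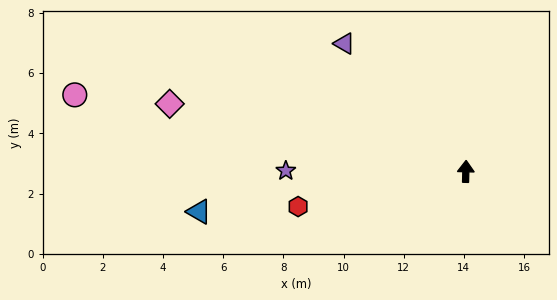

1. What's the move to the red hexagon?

turn left 103°, forward 5.7 m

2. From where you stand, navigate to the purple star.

turn left 91°, forward 6.0 m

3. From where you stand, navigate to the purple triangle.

turn left 45°, forward 5.9 m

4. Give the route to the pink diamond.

turn left 79°, forward 10.1 m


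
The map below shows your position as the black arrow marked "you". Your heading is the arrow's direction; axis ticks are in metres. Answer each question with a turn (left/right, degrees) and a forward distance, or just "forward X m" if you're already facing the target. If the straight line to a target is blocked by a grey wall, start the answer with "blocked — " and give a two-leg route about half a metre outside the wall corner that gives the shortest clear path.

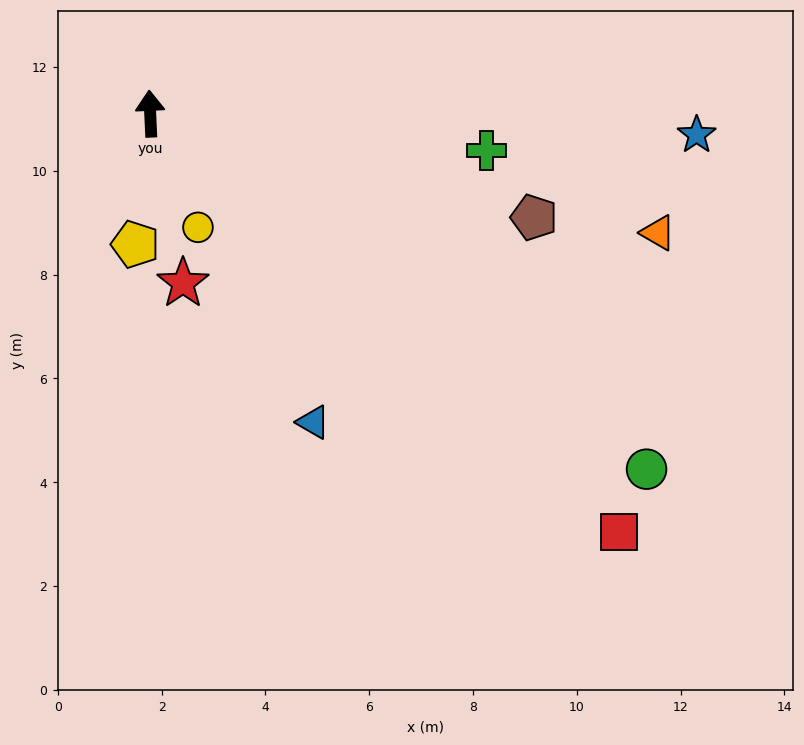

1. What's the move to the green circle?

turn right 128°, forward 11.8 m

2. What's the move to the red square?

turn right 134°, forward 12.1 m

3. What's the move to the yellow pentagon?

turn left 171°, forward 2.5 m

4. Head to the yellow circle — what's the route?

turn right 160°, forward 2.4 m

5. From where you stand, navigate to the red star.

turn right 172°, forward 3.3 m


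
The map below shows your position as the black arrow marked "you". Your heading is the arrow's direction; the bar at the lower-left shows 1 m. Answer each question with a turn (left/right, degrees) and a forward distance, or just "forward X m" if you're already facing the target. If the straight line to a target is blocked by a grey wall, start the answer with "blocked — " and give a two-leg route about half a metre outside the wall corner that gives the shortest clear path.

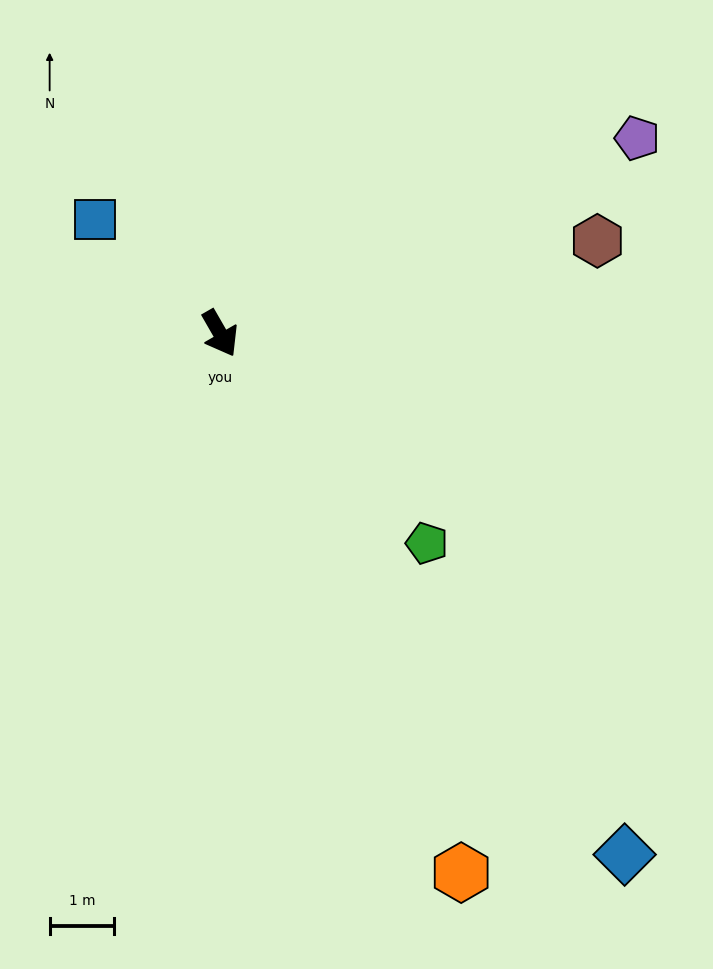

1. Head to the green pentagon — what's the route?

turn left 15°, forward 4.6 m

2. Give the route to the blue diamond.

turn left 8°, forward 10.2 m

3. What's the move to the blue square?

turn right 162°, forward 2.6 m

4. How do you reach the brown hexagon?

turn left 74°, forward 6.0 m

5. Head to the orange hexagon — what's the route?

turn right 6°, forward 9.2 m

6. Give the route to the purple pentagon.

turn left 85°, forward 7.1 m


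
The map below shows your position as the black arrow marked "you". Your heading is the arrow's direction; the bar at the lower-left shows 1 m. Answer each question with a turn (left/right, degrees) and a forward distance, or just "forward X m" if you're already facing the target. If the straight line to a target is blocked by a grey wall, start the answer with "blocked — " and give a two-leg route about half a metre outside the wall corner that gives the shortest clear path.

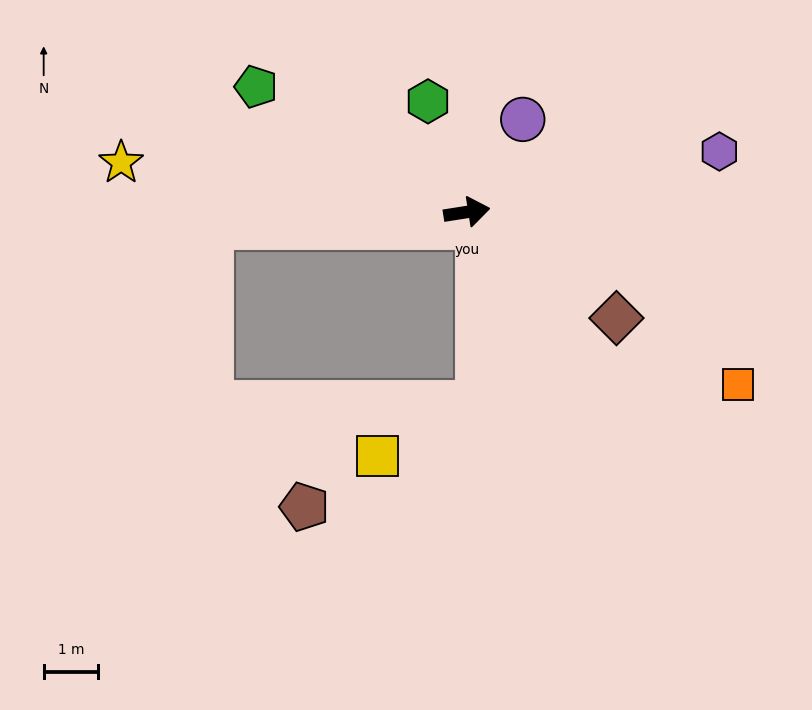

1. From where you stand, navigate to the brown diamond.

turn right 44°, forward 3.4 m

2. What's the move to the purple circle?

turn left 50°, forward 2.0 m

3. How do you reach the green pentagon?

turn left 140°, forward 4.5 m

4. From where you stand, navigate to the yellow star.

turn left 163°, forward 6.4 m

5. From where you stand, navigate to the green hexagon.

turn left 100°, forward 2.1 m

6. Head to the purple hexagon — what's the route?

turn left 5°, forward 4.8 m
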